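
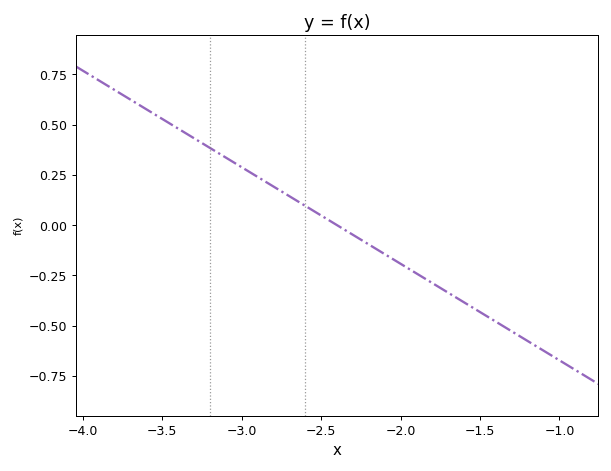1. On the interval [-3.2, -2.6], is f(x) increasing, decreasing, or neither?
decreasing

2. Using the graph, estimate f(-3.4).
0.48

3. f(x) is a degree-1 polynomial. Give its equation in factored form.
y = -0.48(x + 2.4)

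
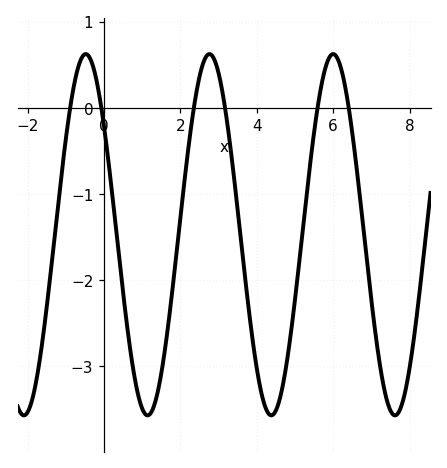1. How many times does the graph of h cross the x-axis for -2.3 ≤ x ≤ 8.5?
6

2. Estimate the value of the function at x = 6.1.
0.6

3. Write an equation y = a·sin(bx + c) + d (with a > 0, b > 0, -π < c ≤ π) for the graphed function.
y = 2.1sin(1.9x + 2.5) - 1.47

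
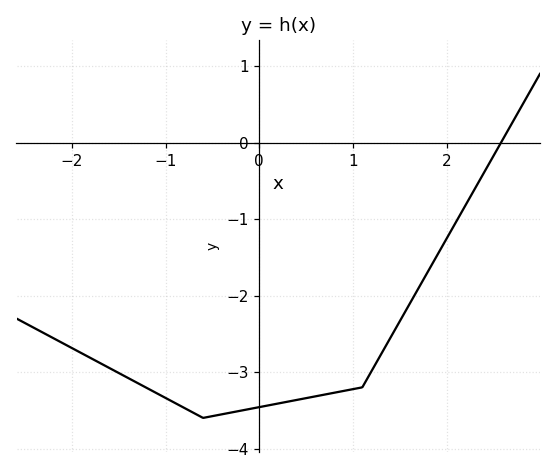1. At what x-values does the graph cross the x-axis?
2.6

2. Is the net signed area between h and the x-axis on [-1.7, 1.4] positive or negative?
negative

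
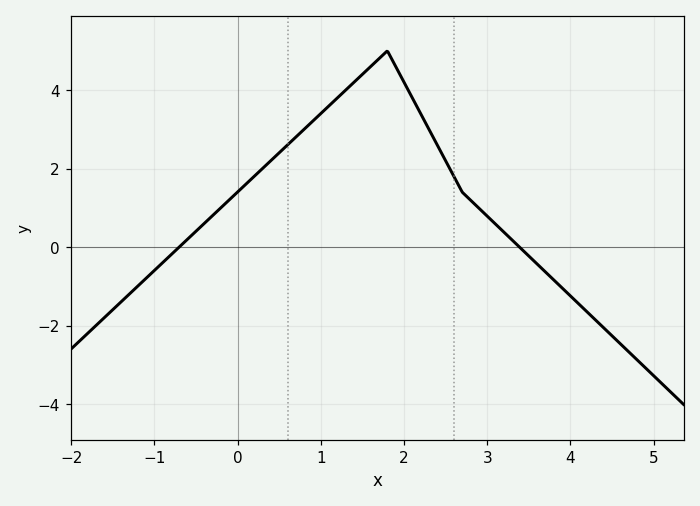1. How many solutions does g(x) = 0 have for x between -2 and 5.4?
2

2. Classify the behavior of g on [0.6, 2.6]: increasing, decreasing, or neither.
neither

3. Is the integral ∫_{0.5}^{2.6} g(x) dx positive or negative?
positive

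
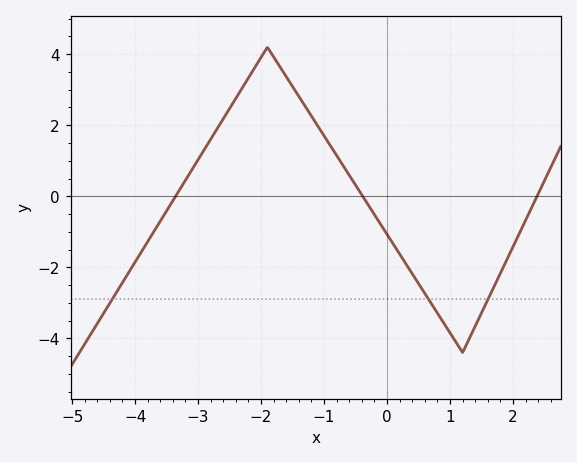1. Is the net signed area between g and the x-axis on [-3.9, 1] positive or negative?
positive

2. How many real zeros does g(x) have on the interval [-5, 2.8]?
3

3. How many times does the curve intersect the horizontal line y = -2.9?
3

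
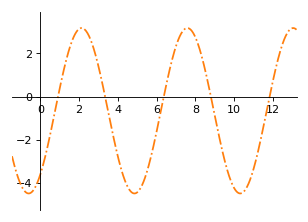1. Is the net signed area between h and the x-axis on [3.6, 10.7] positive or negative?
negative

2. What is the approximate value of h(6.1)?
-1.2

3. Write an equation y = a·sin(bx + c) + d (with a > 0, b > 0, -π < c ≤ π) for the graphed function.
y = 3.83sin(1.1x - 0.87) - 0.66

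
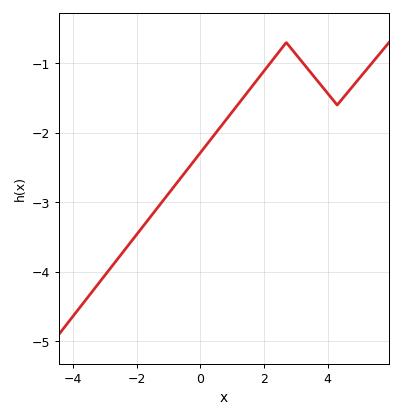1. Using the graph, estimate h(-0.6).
-2.64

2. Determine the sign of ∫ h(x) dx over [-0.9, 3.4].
negative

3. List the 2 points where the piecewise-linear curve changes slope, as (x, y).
(2.7, -0.7); (4.3, -1.6)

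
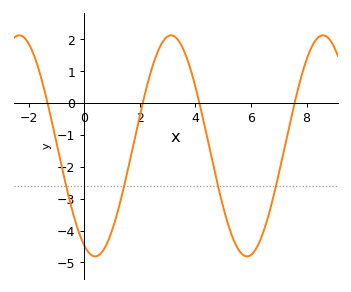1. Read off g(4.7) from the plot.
-2.2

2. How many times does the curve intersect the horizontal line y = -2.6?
4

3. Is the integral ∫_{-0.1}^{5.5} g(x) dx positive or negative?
negative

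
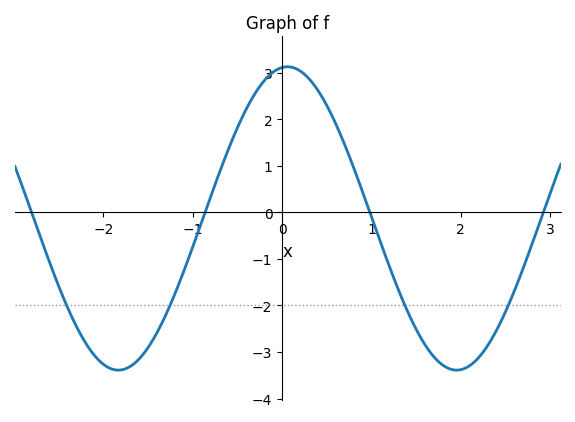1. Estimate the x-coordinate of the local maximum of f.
0.059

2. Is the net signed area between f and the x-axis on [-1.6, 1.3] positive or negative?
positive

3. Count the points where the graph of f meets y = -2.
4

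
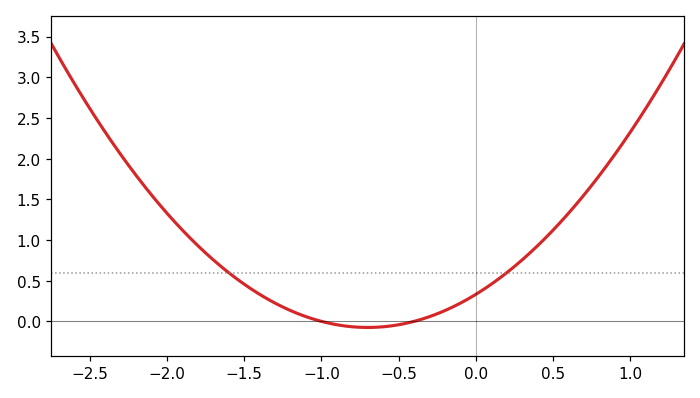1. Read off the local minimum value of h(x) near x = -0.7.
-0.05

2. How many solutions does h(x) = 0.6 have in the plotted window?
2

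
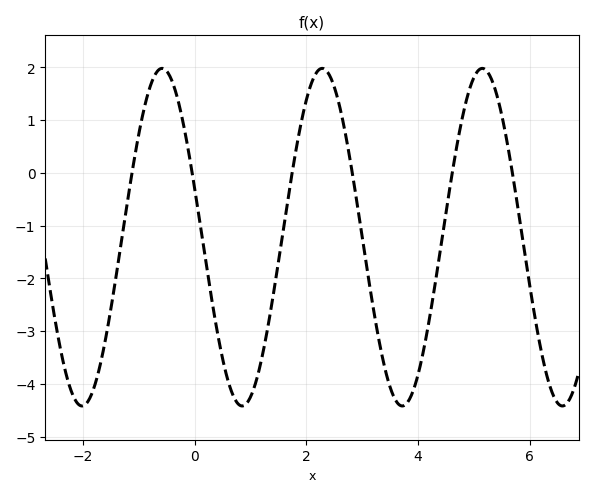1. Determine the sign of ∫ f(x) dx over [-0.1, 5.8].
negative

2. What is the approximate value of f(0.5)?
-3.5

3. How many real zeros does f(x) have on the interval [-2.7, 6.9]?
6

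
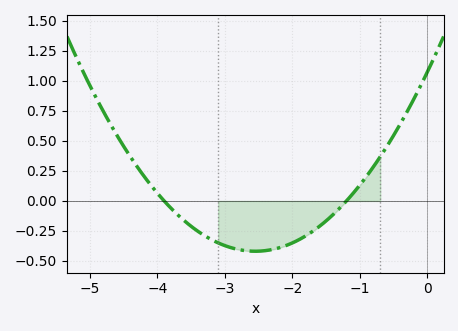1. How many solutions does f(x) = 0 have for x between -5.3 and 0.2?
2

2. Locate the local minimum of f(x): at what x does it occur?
-2.55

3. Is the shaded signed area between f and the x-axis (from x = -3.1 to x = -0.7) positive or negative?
negative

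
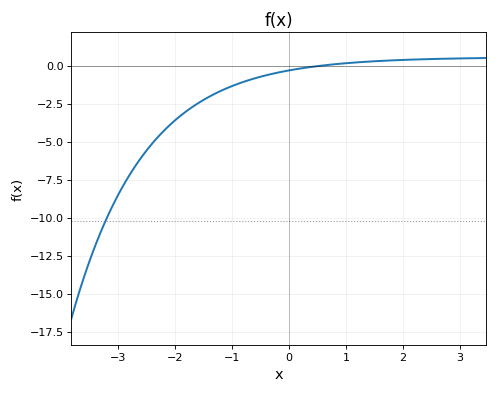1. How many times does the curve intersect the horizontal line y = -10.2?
1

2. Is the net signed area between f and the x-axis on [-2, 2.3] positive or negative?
negative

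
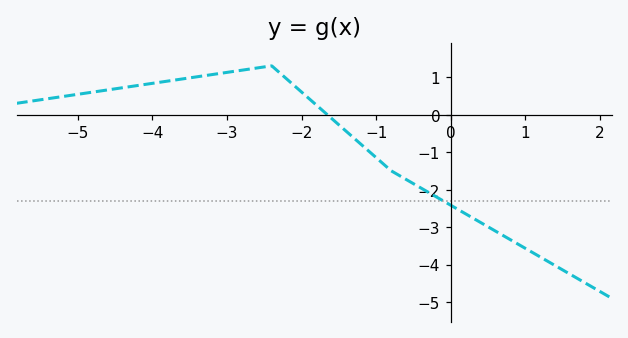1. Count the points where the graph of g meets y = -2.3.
1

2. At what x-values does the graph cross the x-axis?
-1.66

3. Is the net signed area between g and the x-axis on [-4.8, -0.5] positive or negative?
positive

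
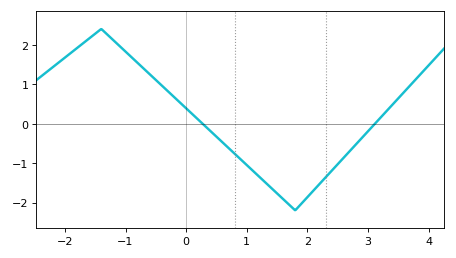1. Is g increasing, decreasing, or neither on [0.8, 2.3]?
neither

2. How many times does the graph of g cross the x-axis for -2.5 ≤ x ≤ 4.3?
2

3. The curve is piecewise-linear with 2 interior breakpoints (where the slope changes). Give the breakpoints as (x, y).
(-1.4, 2.4); (1.8, -2.2)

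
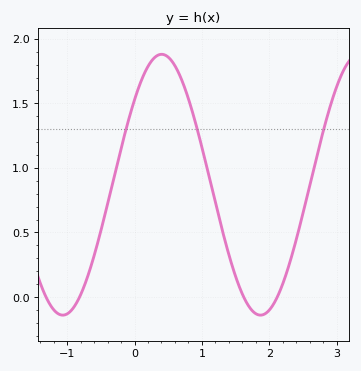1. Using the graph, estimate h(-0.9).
-0.077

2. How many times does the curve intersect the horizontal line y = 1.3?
3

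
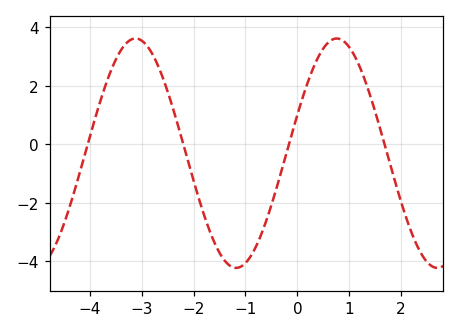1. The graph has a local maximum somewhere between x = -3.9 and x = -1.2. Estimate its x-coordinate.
-3.2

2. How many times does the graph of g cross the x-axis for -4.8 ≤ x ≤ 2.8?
4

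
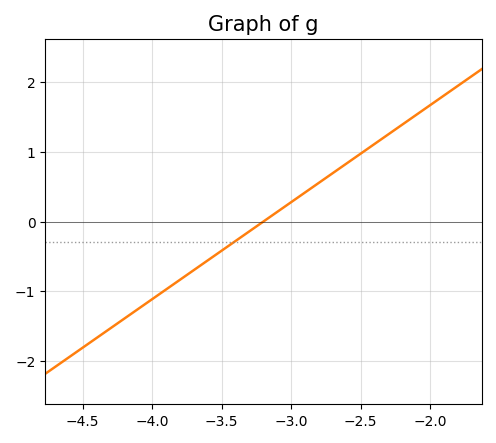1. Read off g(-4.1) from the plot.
-1.25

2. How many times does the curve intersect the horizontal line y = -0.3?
1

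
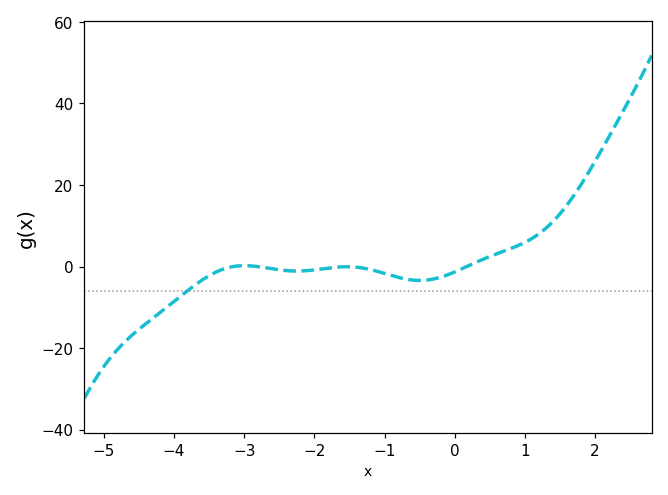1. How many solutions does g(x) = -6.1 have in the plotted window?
1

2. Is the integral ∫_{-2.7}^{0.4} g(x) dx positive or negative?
negative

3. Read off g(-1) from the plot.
-1.69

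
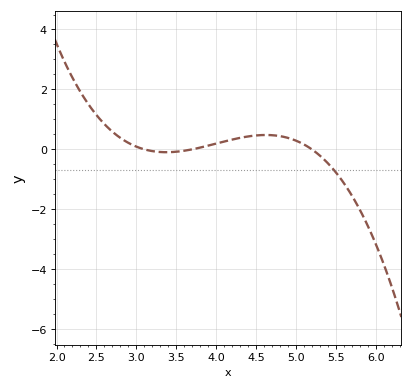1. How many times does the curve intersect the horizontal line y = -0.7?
1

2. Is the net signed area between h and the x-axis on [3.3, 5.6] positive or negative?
positive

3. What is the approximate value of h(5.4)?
-0.461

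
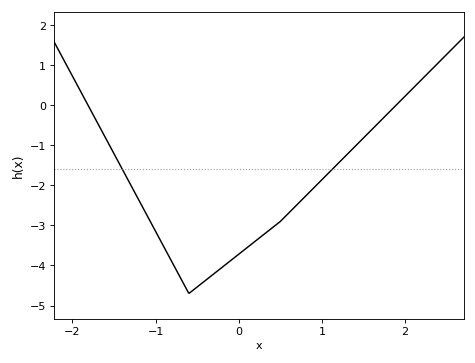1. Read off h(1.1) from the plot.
-1.6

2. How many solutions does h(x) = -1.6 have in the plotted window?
2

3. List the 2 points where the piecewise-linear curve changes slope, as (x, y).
(-0.6, -4.7); (0.5, -2.9)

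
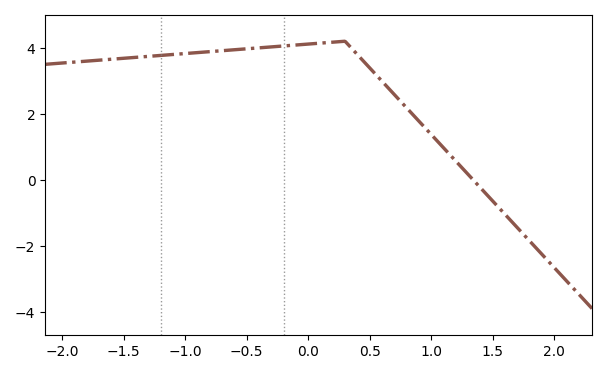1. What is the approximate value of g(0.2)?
4.17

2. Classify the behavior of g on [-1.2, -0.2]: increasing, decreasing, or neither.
increasing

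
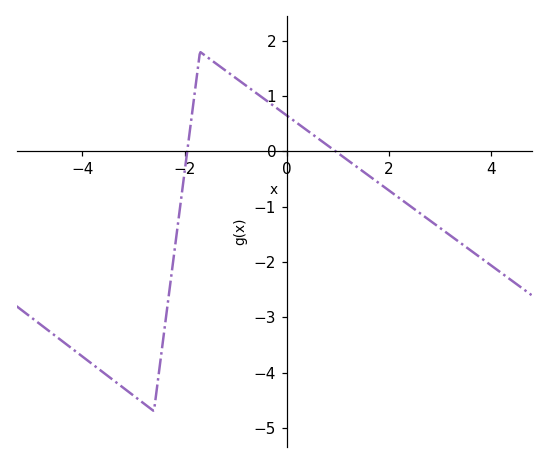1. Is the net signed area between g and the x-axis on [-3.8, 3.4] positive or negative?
negative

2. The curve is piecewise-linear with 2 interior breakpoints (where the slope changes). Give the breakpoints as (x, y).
(-2.6, -4.7); (-1.7, 1.8)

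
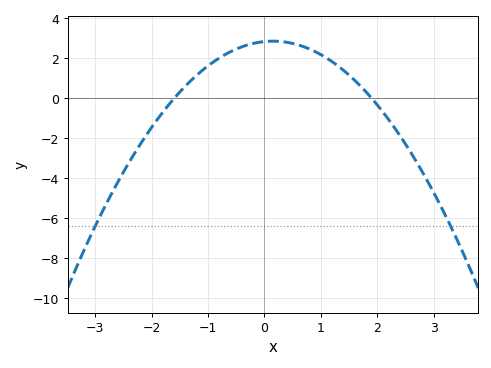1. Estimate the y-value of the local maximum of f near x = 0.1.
2.8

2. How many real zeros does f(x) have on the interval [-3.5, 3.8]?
2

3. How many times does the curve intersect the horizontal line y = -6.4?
2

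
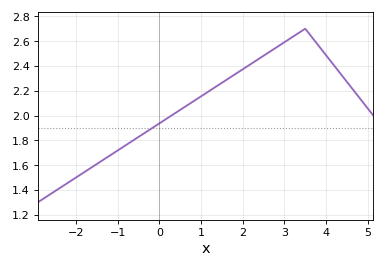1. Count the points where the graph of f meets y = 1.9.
1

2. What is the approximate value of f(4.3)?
2.36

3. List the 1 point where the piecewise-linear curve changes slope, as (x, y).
(3.5, 2.7)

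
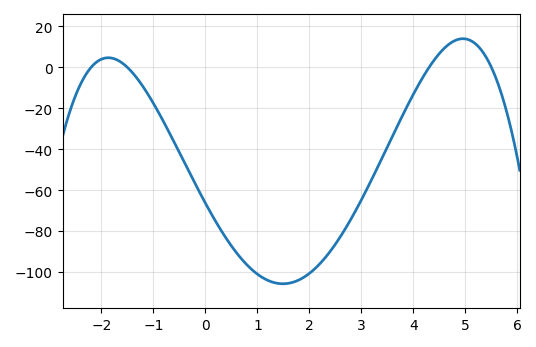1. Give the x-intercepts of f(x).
-2.2, -1.5, 4.3, 5.5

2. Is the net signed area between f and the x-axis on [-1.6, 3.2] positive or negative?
negative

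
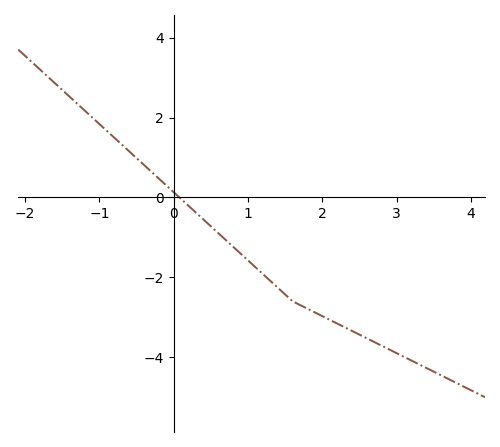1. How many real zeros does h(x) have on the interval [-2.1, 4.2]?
1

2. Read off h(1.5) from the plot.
-2.4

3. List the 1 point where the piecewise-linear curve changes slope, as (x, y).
(1.6, -2.6)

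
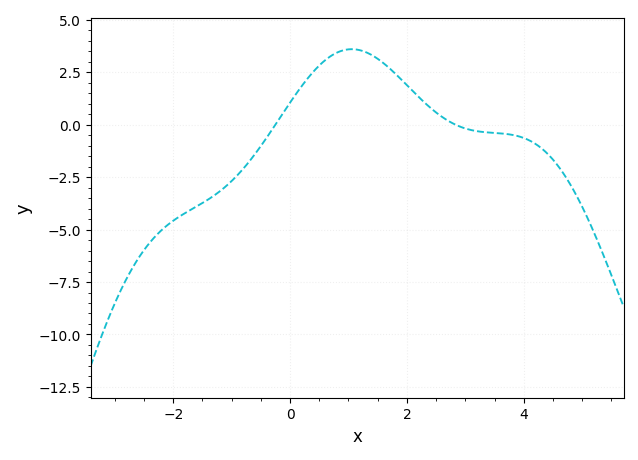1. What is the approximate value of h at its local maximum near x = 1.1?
3.59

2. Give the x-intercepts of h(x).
-0.251, 2.83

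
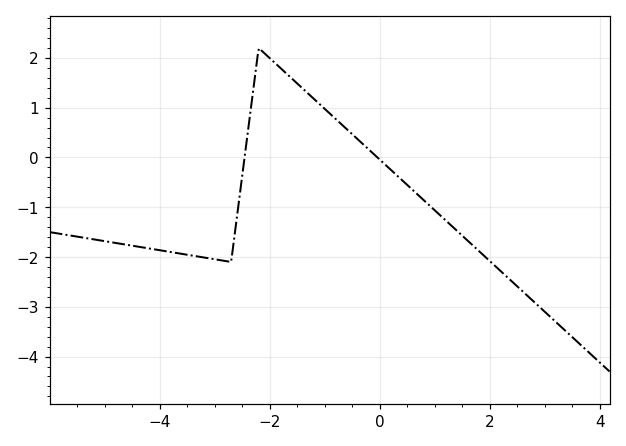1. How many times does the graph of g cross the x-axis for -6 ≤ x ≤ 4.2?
2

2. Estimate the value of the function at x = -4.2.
-1.8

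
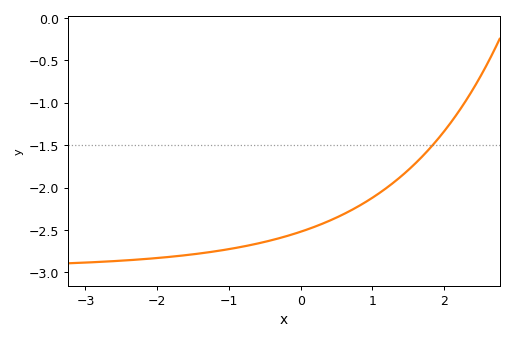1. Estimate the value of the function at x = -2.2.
-2.85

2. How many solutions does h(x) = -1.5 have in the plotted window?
1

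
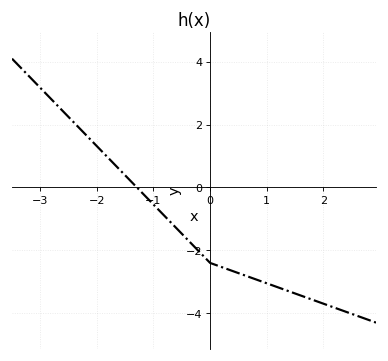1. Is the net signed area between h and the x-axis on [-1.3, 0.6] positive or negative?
negative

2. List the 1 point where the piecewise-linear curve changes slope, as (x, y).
(0, -2.4)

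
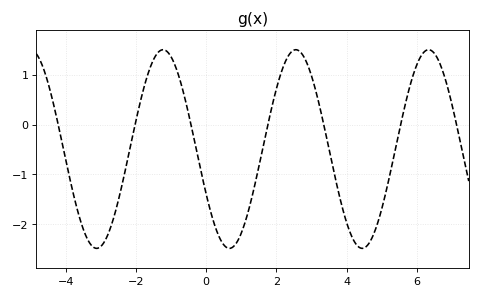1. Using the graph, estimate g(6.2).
1.45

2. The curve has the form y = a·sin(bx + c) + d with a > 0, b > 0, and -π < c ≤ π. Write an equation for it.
y = 1.99sin(1.66x - 2.67) - 0.49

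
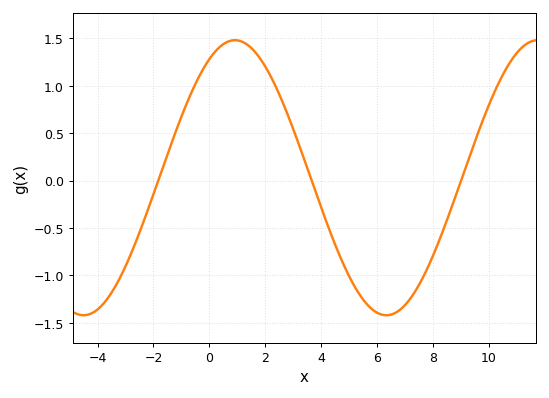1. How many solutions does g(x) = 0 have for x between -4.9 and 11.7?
3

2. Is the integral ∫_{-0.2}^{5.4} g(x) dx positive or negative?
positive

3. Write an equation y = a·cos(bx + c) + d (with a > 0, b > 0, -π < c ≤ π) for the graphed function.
y = 1.45cos(0.58x - 0.532) + 0.03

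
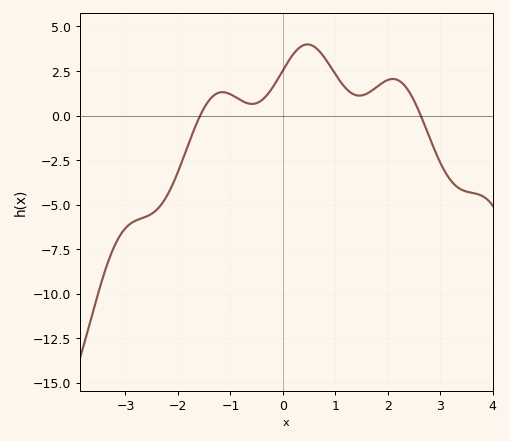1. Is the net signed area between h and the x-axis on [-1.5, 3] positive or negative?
positive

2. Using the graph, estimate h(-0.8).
0.853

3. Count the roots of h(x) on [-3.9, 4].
2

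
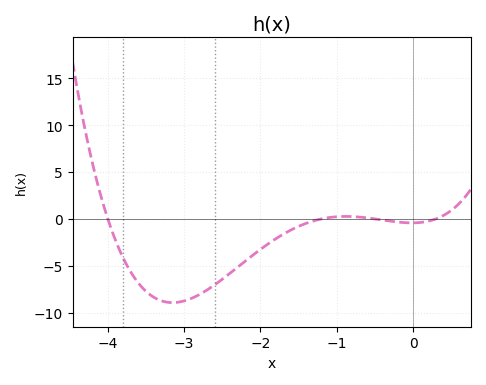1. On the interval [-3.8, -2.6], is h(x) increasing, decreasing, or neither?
neither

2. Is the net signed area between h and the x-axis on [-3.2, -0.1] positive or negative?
negative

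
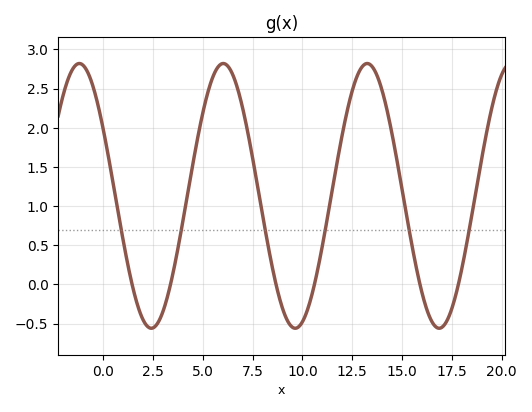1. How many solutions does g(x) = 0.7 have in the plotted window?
6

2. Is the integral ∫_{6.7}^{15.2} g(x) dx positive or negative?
positive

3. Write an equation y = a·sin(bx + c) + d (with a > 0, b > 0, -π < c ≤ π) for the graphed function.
y = 1.69sin(0.87x + 2.61) + 1.13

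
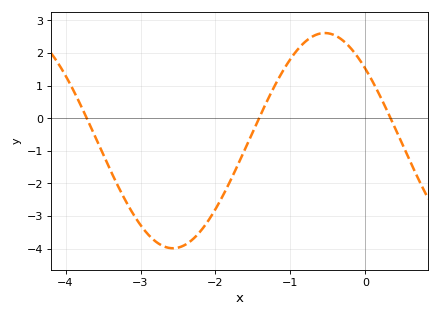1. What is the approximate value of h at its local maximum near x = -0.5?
2.6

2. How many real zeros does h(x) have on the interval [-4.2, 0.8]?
3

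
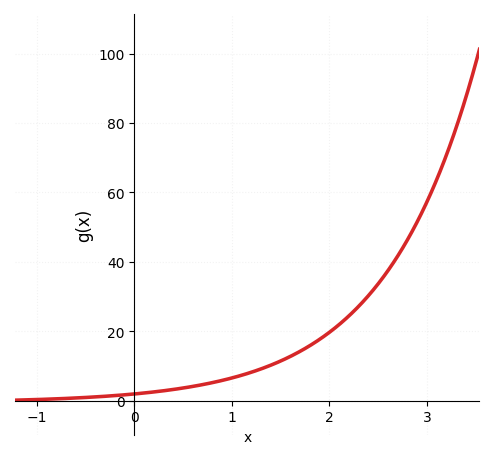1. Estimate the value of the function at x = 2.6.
37.5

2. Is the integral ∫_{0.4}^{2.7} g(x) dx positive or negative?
positive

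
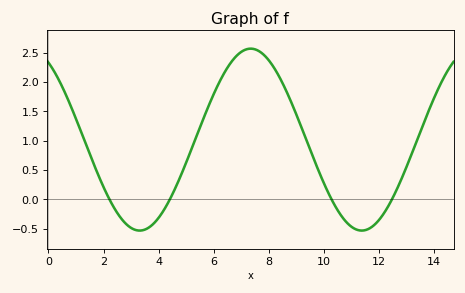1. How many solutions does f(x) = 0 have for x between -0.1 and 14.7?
4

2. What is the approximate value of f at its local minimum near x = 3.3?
-0.55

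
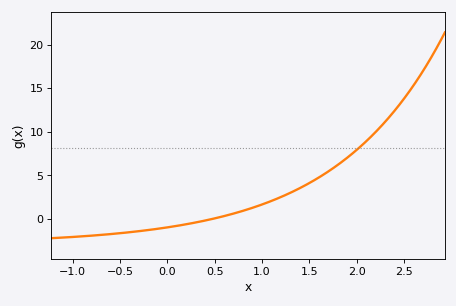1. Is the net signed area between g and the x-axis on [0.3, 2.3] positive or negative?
positive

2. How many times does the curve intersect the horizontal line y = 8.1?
1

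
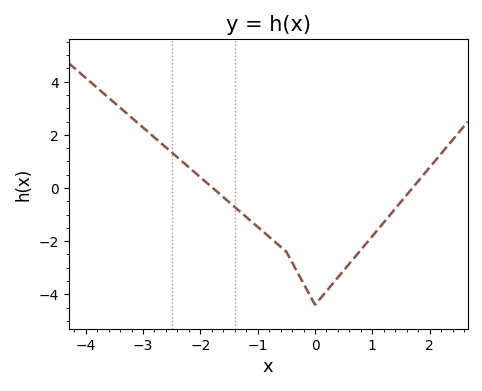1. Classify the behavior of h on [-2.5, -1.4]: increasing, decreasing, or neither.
decreasing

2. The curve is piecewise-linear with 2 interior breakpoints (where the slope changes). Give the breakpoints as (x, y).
(-0.5, -2.4); (0, -4.4)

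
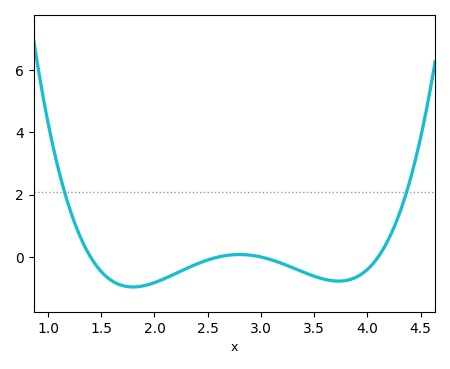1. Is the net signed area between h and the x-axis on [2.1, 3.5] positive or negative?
negative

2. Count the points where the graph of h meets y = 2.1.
2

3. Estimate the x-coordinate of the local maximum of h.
2.8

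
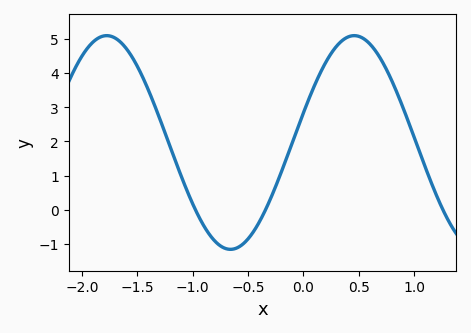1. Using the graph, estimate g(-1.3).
2.68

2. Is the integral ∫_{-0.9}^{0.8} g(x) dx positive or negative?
positive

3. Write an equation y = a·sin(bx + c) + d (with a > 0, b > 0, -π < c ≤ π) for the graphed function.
y = 3.13sin(2.81x + 0.282) + 1.97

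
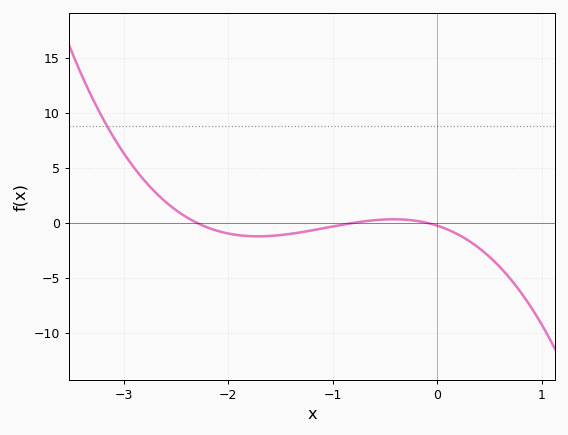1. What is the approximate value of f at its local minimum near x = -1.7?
-1.23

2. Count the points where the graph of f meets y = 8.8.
1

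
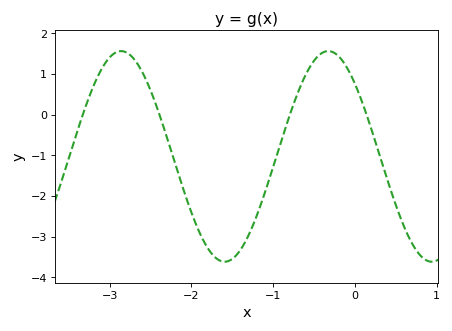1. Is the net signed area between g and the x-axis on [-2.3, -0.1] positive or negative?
negative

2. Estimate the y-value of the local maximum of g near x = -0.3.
1.56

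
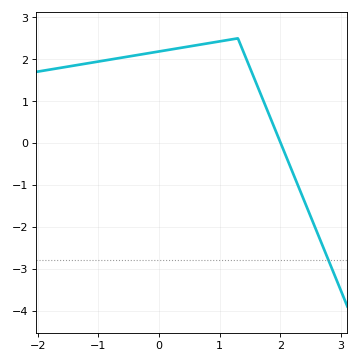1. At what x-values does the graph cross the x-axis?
2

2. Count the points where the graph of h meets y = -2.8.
1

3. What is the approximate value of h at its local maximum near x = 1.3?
2.5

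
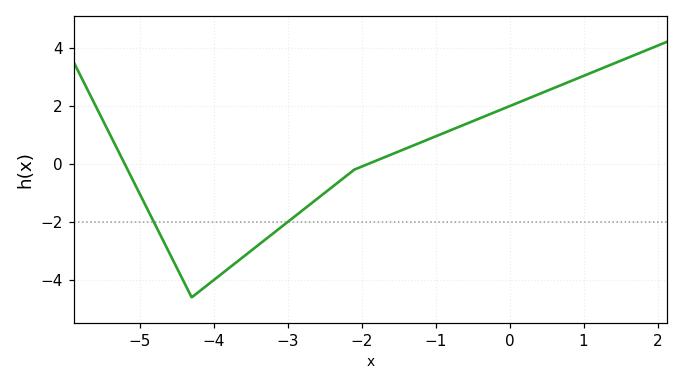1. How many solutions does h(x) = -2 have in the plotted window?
2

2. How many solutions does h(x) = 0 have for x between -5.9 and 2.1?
2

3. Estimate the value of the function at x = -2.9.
-1.8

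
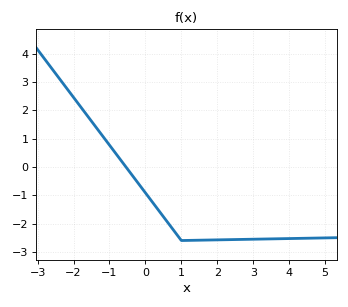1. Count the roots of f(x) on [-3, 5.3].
1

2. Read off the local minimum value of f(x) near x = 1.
-2.6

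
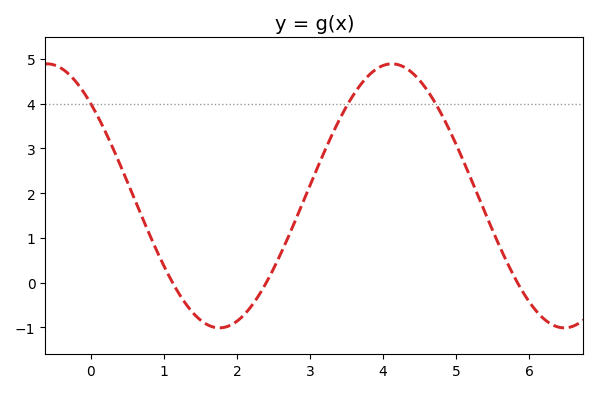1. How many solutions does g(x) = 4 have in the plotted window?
3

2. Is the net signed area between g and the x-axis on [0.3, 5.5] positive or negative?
positive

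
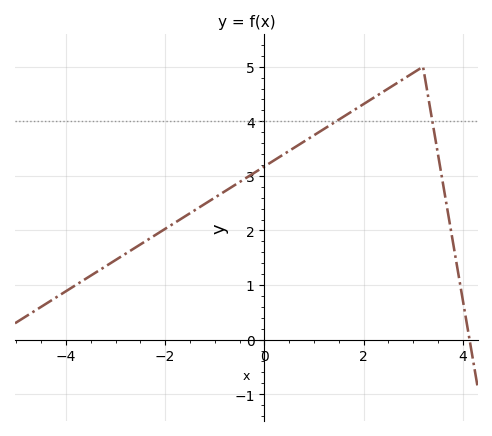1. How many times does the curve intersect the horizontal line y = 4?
2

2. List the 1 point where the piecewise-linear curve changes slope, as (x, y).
(3.2, 5)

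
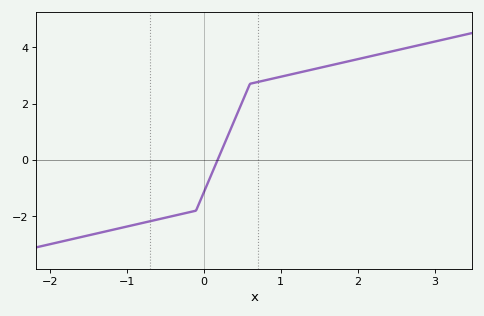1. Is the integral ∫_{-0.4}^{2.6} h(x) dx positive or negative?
positive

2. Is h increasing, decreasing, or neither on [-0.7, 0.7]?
increasing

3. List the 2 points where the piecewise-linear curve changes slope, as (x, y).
(-0.1, -1.8); (0.6, 2.7)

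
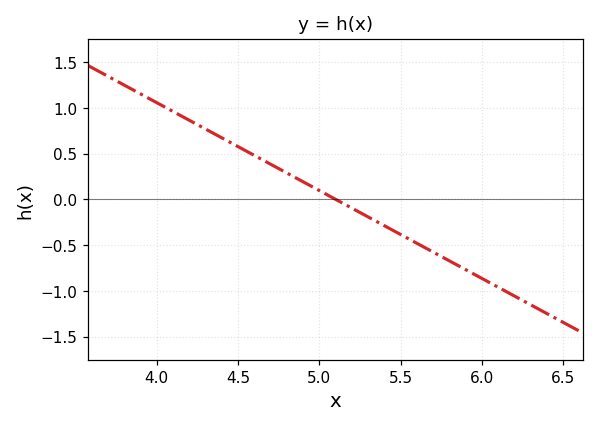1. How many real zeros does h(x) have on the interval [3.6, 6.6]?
1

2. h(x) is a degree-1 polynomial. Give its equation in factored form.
y = -0.96(x - 5.1)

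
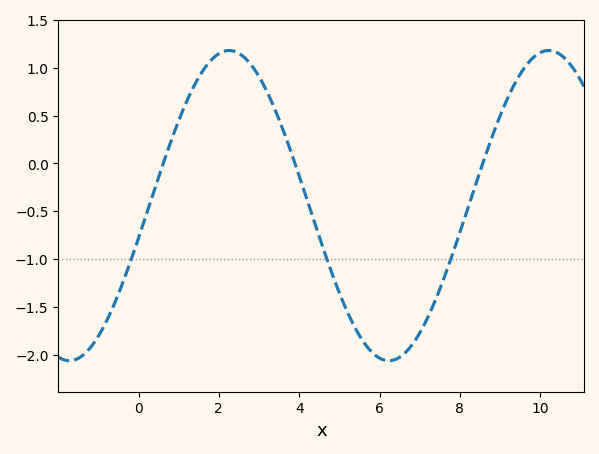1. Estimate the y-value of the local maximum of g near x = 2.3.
1.18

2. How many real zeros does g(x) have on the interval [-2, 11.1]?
3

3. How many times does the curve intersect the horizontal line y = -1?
3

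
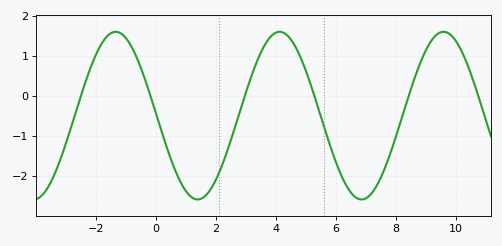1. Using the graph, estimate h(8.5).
0.189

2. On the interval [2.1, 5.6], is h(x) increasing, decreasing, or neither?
neither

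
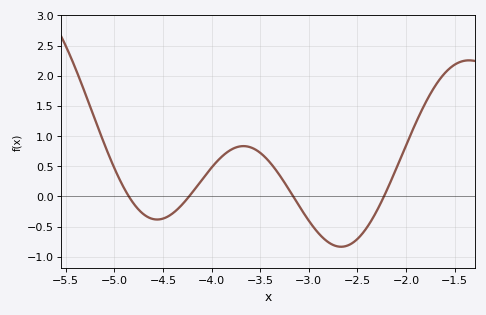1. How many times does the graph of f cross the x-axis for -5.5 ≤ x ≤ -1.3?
4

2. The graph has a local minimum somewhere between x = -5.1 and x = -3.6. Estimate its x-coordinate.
-4.56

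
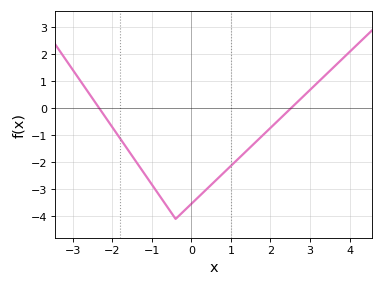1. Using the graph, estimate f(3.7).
1.7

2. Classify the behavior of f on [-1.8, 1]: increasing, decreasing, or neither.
neither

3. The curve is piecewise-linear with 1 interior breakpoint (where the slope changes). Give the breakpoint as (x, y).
(-0.4, -4.1)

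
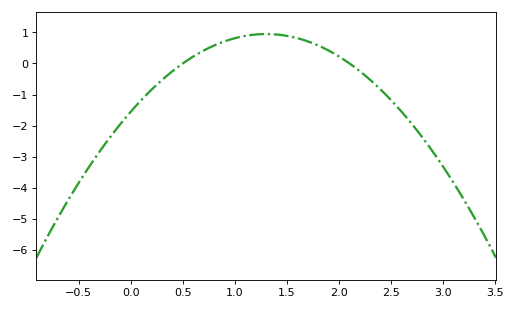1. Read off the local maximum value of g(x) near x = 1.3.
0.947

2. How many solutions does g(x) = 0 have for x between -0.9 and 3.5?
2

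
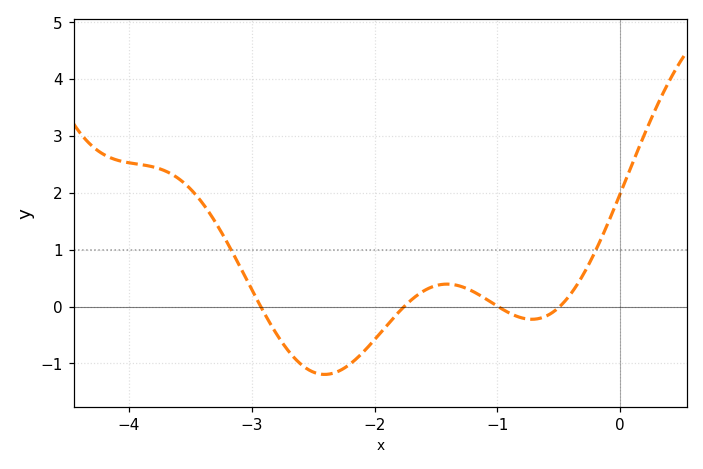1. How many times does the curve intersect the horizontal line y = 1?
2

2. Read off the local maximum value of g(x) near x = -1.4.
0.4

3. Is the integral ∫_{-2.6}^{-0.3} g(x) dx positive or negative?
negative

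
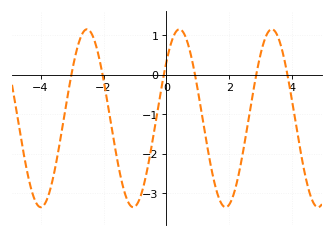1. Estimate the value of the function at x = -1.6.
-2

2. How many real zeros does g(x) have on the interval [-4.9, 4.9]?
6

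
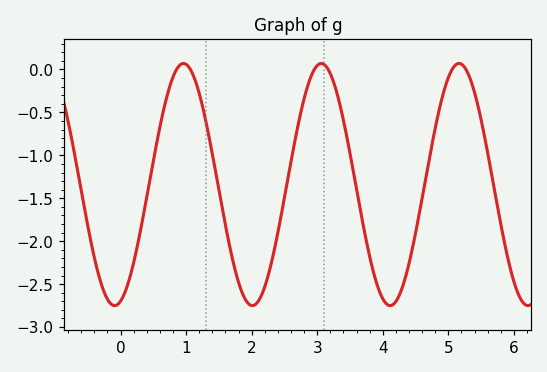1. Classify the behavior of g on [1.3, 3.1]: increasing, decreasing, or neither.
neither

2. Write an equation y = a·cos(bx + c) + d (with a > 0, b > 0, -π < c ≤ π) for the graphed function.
y = 1.41cos(3x - 2.9) - 1.34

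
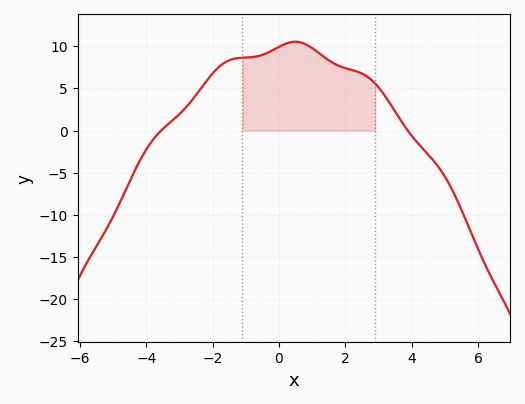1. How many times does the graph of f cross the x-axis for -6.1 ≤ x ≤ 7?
2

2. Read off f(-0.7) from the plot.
9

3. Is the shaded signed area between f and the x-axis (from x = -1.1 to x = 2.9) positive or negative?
positive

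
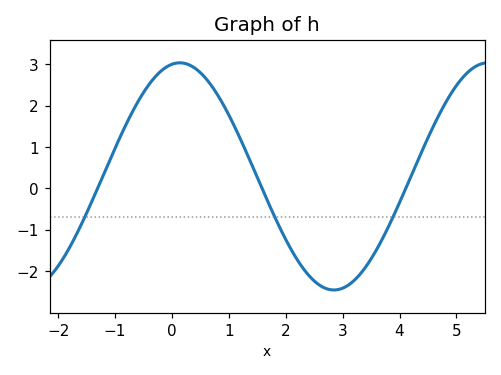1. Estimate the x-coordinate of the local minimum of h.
2.8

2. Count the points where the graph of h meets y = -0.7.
3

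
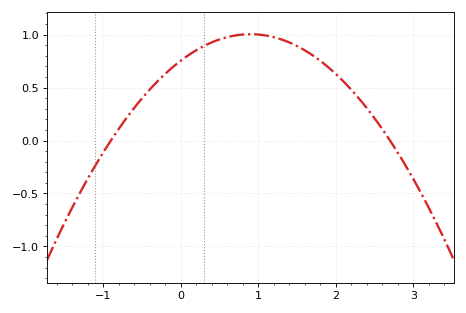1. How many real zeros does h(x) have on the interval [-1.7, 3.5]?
2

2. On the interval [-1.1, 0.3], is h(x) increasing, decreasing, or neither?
increasing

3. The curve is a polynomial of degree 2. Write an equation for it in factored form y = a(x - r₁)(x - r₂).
y = -0.31(x + 0.9)(x - 2.7)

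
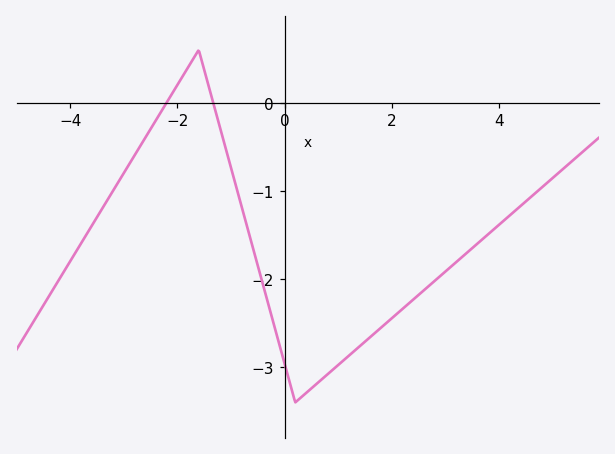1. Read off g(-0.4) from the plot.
-2.07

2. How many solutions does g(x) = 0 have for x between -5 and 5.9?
2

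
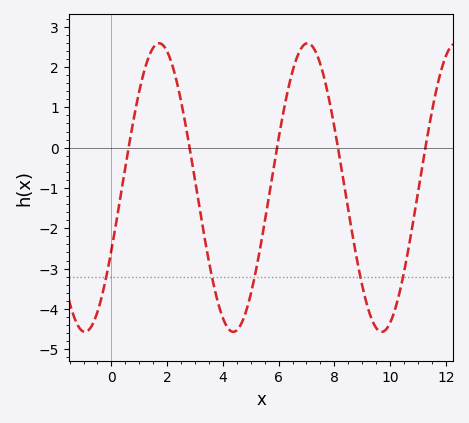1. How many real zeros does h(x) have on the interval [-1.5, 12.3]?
5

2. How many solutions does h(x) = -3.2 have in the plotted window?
5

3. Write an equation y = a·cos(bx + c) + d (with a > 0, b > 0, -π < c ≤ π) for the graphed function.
y = 3.58cos(1.2x - 2) - 0.99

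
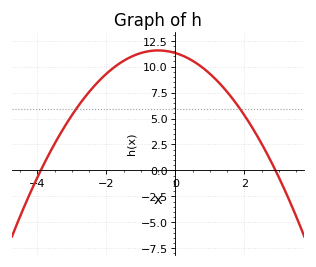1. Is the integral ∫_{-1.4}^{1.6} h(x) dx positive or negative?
positive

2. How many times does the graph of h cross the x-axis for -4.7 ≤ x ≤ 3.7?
2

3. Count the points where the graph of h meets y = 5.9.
2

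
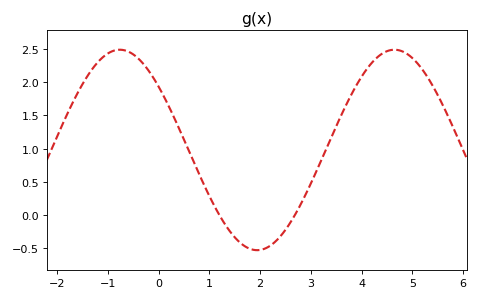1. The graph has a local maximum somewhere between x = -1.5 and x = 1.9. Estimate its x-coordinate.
-0.768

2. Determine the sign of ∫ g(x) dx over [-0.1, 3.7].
positive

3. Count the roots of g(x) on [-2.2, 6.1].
2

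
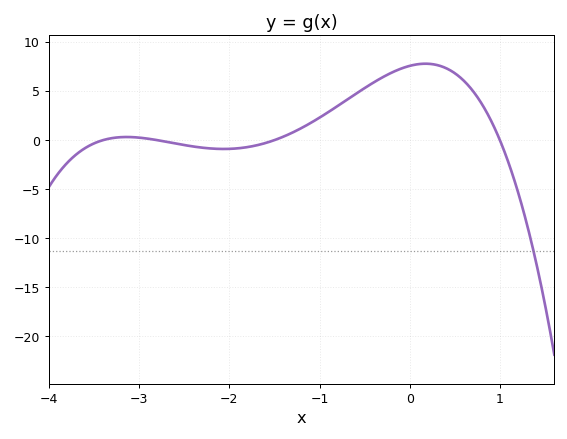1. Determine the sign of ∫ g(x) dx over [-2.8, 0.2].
positive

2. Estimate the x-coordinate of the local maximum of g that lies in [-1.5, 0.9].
0.176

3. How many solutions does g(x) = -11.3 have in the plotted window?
1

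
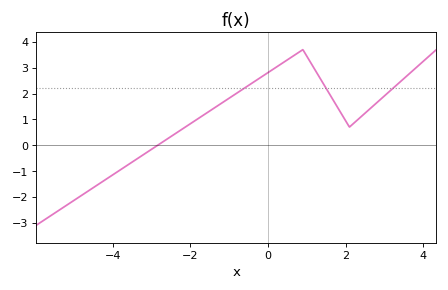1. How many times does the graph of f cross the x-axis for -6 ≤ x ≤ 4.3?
1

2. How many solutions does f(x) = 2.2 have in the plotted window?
3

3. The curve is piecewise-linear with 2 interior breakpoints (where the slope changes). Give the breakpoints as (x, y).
(0.9, 3.7); (2.1, 0.7)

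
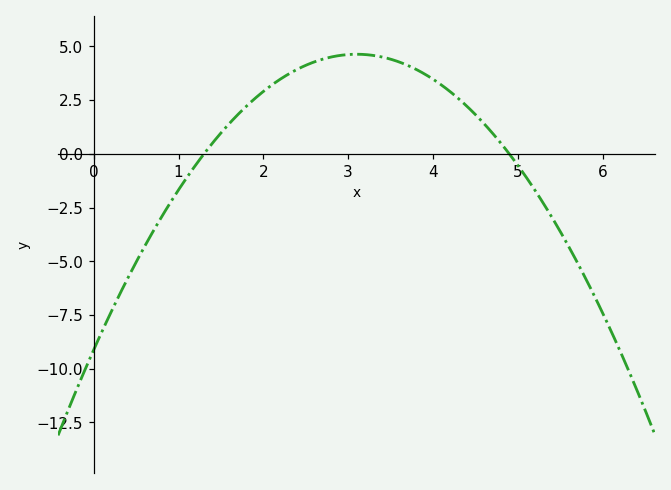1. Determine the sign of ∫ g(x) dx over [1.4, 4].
positive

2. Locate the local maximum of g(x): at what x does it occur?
3.1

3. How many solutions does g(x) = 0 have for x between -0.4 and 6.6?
2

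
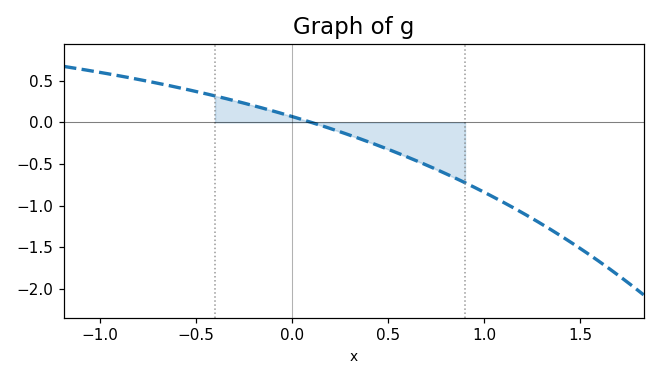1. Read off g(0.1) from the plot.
-0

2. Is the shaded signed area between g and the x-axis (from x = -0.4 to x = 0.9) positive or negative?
negative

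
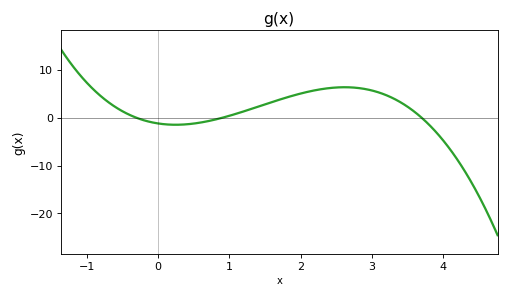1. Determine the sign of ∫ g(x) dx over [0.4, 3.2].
positive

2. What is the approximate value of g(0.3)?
-1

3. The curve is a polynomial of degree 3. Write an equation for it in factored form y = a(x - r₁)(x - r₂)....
y = -1.18(x + 0.3)(x - 0.9)(x - 3.7)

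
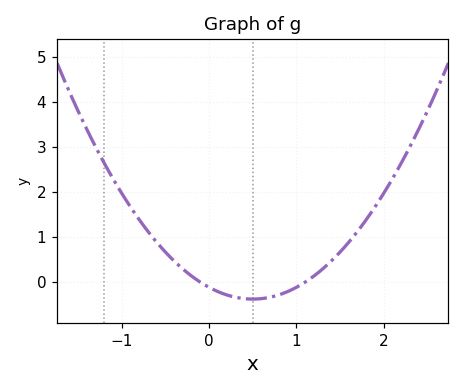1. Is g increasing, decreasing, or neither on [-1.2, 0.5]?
decreasing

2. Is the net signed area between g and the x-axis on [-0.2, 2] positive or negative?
positive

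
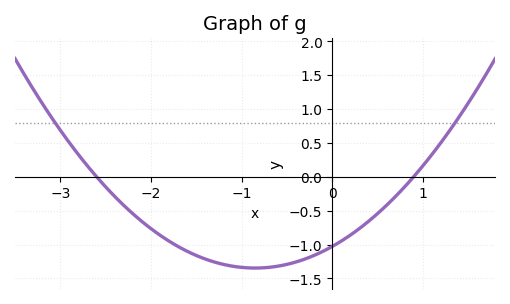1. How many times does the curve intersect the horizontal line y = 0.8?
2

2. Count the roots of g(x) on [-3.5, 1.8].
2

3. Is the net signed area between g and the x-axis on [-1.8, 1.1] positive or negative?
negative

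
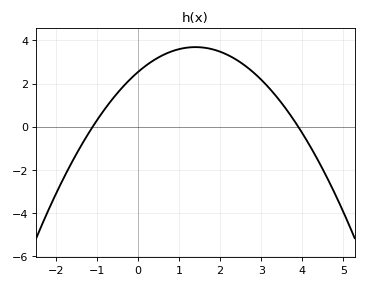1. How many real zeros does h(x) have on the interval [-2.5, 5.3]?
2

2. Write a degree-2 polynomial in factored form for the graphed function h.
y = -0.59(x + 1.1)(x - 3.9)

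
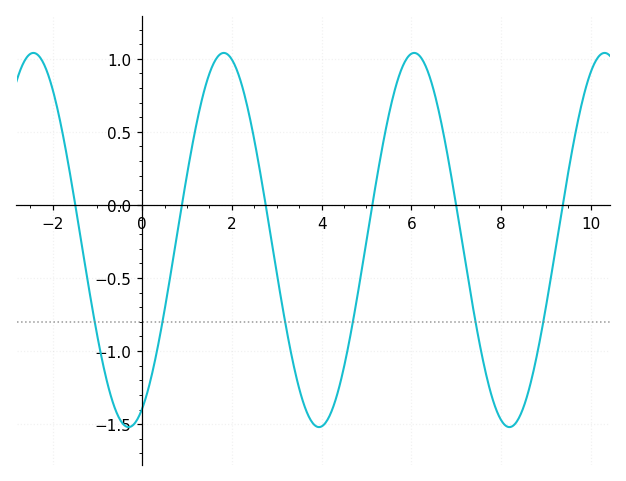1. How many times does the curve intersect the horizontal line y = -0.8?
6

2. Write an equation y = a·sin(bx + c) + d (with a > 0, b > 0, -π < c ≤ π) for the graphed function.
y = 1.28sin(1.48x - 1.12) - 0.24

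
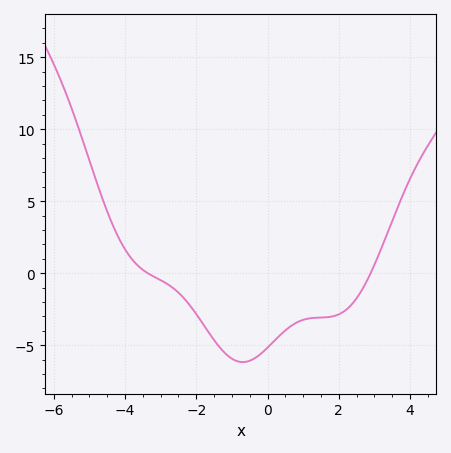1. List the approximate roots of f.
-3.4, 2.8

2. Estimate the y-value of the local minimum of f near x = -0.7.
-6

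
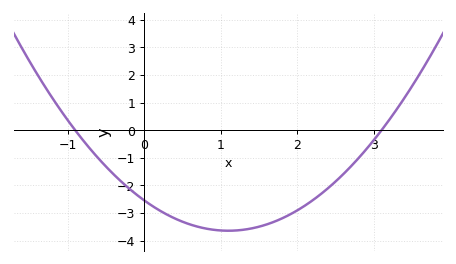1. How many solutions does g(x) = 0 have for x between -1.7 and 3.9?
2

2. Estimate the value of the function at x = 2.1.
-2.73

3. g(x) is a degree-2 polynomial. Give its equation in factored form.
y = 0.91(x + 0.9)(x - 3.1)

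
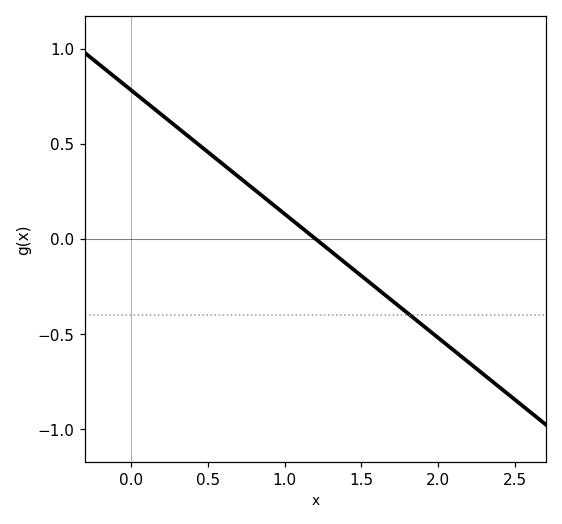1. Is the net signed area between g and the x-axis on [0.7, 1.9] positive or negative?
negative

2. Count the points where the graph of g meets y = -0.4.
1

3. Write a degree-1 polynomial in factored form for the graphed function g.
y = -0.65(x - 1.2)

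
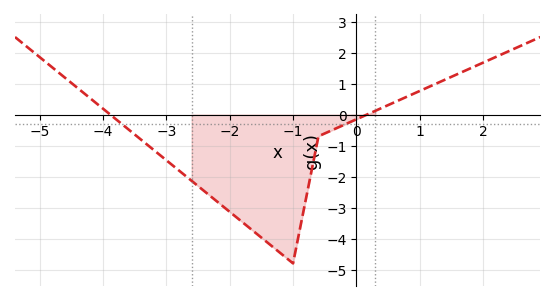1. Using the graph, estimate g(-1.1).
-4.63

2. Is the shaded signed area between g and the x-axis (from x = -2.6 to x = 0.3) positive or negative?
negative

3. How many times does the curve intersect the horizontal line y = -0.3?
2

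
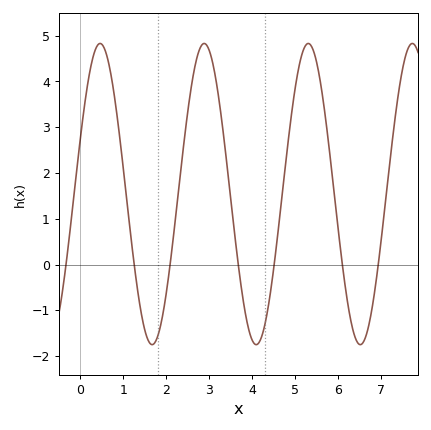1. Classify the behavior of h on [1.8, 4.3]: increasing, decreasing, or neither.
neither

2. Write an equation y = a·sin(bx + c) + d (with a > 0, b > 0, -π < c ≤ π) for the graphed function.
y = 3.29sin(2.6x + 0.38) + 1.54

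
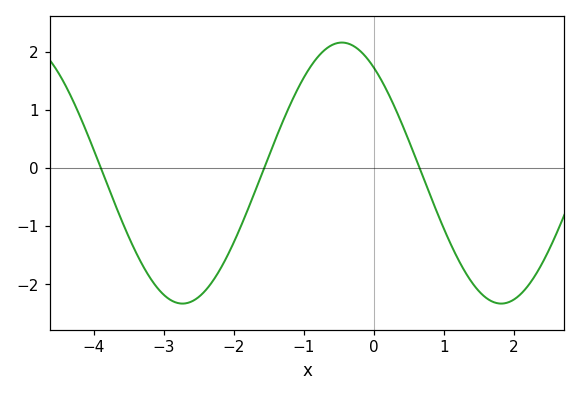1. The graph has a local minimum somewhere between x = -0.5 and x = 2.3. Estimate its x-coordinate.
1.8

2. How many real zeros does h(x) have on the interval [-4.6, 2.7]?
3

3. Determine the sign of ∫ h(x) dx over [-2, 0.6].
positive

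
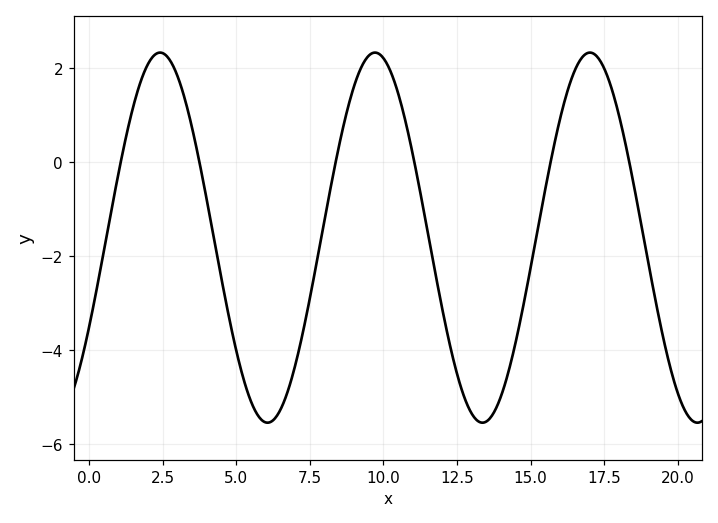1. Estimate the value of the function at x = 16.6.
2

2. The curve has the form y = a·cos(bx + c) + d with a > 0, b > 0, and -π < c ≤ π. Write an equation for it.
y = 3.93cos(0.86x - 2.1) - 1.61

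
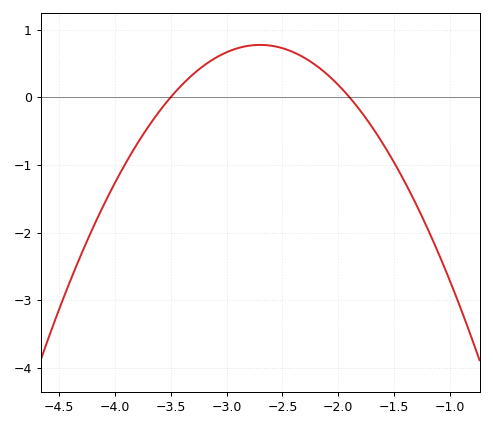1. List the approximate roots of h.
-3.5, -1.9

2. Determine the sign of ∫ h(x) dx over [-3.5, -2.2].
positive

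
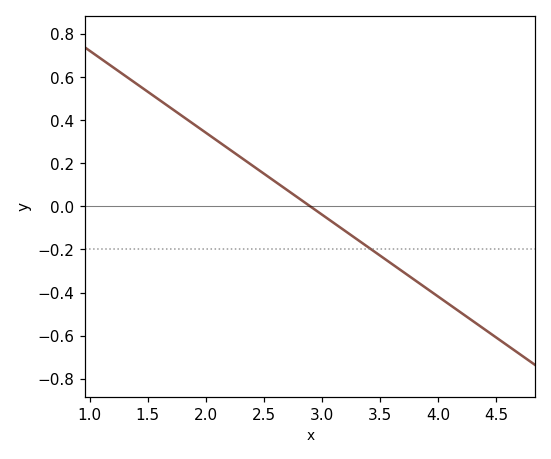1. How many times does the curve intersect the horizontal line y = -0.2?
1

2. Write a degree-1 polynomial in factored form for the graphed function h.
y = -0.38(x - 2.9)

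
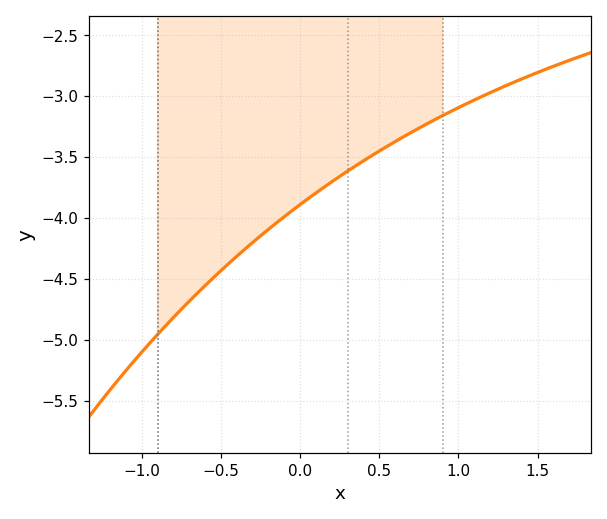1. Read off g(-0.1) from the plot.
-3.99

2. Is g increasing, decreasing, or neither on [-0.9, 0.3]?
increasing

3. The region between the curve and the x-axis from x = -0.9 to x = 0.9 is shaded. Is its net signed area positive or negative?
negative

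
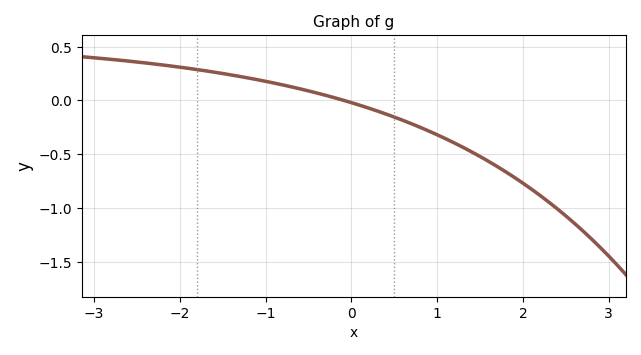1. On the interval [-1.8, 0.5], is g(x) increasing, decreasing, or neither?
decreasing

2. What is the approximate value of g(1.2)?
-0.395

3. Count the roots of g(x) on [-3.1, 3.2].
1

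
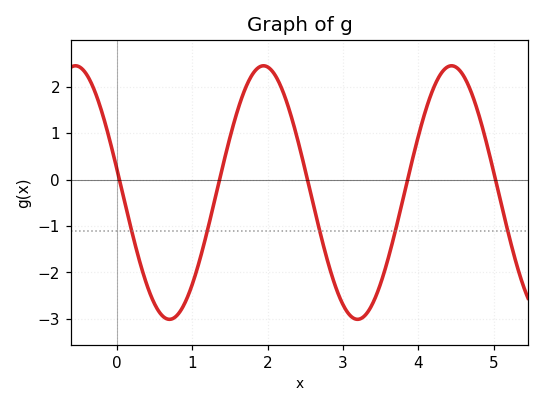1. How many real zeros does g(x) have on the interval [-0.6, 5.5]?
5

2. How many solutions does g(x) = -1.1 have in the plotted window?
5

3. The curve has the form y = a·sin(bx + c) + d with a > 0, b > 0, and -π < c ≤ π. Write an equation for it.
y = 2.73sin(2.5x + 3) - 0.28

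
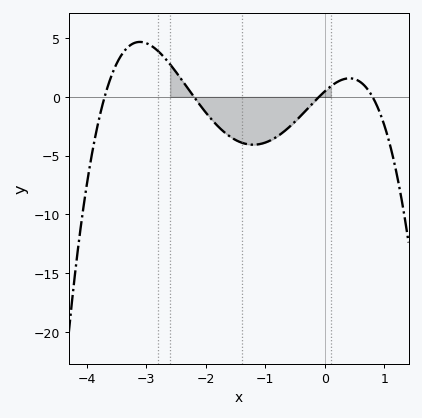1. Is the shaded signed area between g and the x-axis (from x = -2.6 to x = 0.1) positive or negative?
negative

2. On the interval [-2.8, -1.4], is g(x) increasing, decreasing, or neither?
decreasing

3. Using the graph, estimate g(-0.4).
-1.58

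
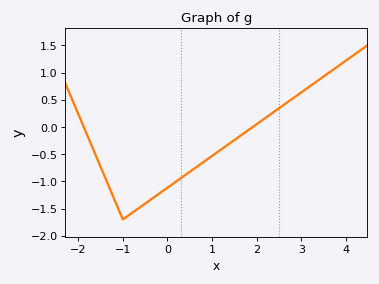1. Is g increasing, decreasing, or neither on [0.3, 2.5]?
increasing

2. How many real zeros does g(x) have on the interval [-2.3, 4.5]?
2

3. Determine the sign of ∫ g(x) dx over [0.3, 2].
negative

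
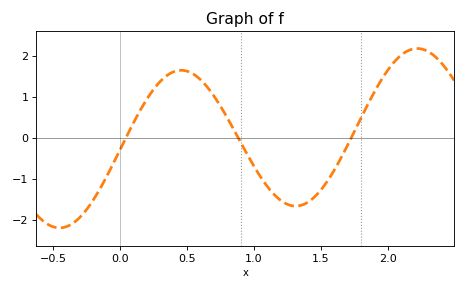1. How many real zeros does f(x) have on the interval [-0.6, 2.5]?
3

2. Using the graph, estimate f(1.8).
0.492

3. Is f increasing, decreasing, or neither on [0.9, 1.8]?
neither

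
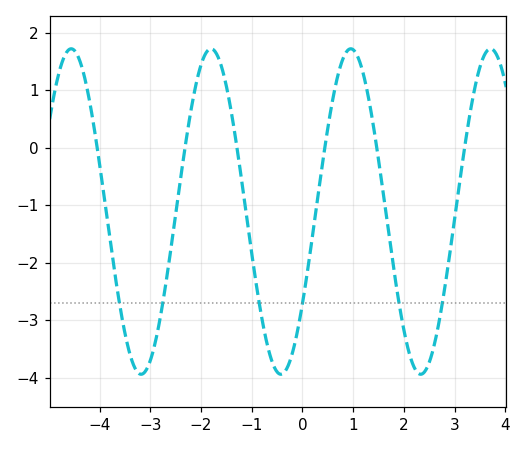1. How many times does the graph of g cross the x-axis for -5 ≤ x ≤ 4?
6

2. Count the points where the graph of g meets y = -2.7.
6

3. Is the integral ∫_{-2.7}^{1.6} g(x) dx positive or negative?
negative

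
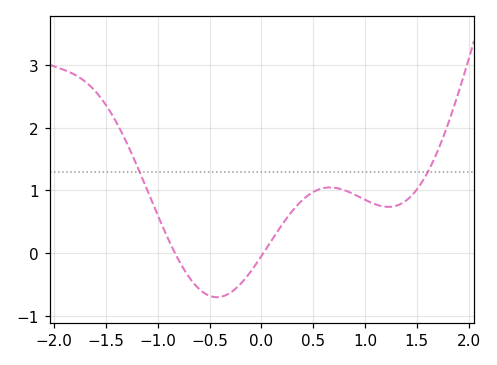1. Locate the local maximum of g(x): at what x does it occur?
0.7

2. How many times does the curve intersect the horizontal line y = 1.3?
2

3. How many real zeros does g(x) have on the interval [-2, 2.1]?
2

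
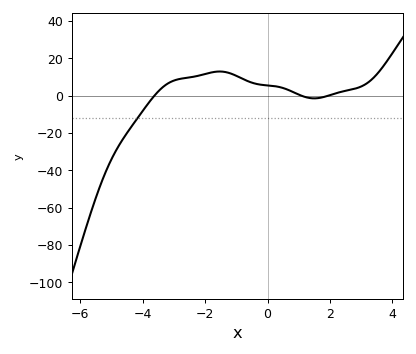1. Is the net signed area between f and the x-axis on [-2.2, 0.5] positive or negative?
positive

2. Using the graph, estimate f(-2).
12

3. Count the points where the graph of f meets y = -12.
1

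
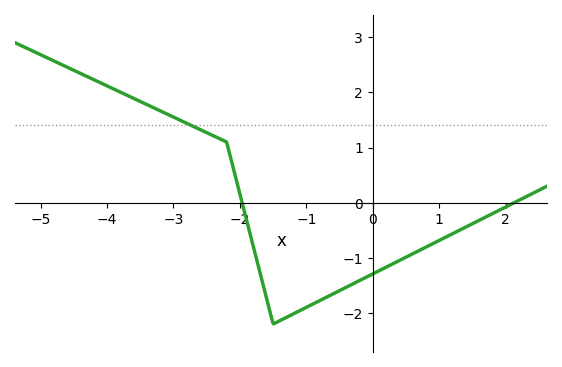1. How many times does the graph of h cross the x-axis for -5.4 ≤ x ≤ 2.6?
2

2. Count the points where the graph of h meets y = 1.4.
1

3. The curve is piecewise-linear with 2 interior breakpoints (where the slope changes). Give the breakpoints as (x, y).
(-2.2, 1.1); (-1.5, -2.2)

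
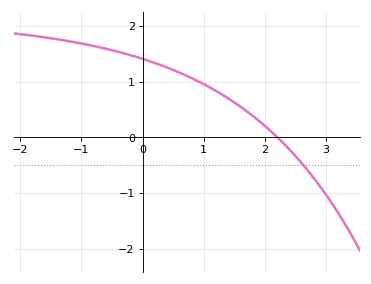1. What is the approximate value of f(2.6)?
-0.459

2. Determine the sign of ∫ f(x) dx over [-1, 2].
positive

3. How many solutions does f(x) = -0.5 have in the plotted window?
1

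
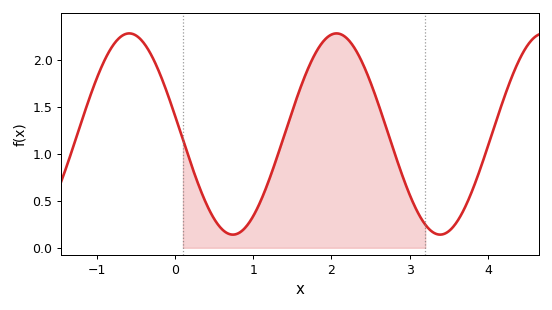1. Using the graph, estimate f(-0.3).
2.05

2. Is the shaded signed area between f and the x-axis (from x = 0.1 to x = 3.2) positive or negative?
positive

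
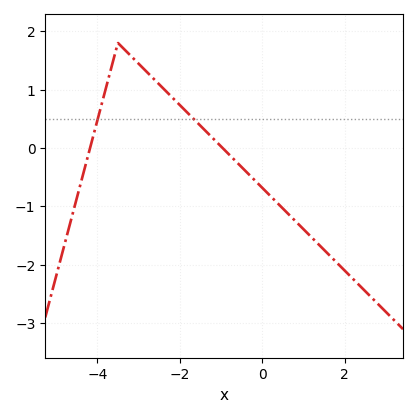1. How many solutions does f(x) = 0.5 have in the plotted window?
2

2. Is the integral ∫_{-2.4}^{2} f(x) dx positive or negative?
negative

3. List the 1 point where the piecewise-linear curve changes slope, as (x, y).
(-3.5, 1.8)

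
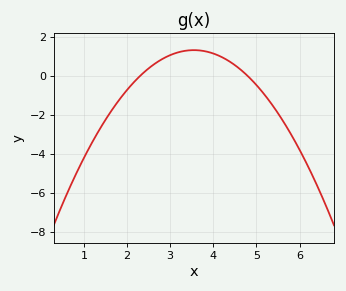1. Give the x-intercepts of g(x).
2.3, 4.8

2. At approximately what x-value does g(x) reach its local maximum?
3.5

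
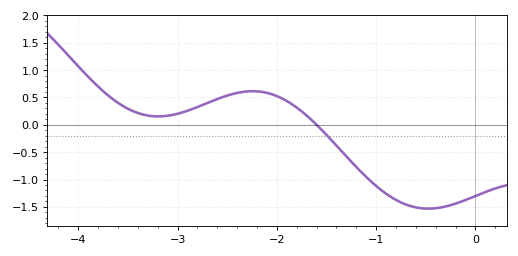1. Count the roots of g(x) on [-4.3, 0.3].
1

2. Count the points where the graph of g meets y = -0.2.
1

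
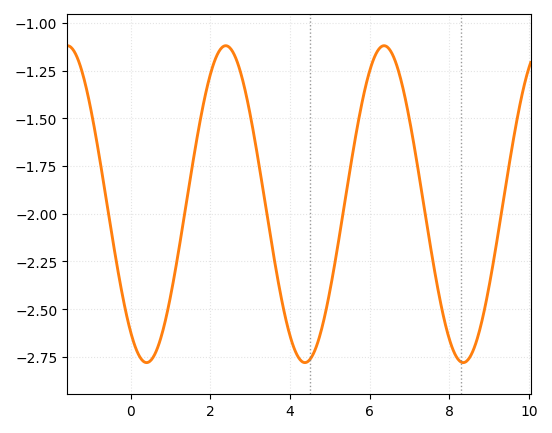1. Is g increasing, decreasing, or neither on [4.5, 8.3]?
neither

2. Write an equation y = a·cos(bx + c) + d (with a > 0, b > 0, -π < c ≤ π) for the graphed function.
y = 0.83cos(1.58x + 2.51) - 1.95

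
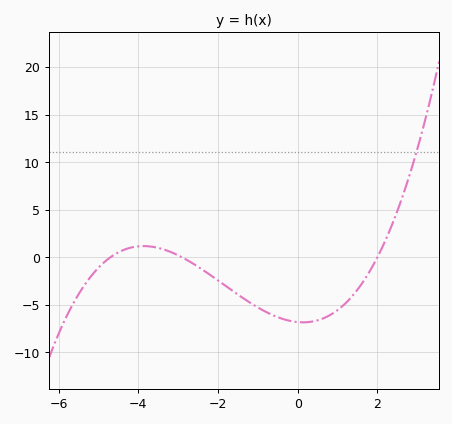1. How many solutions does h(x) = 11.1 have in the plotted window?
1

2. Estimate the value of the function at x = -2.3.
-1.55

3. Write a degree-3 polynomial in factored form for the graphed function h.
y = 0.25(x + 4.7)(x + 2.9)(x - 2)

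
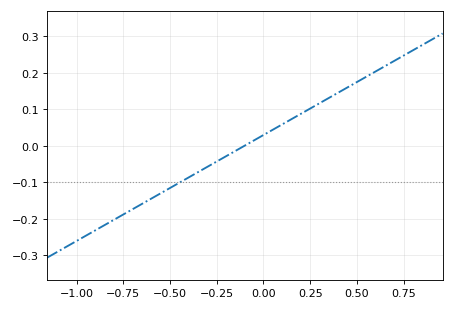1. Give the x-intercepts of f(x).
-0.1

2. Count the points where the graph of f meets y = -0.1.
1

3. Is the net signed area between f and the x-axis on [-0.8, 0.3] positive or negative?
negative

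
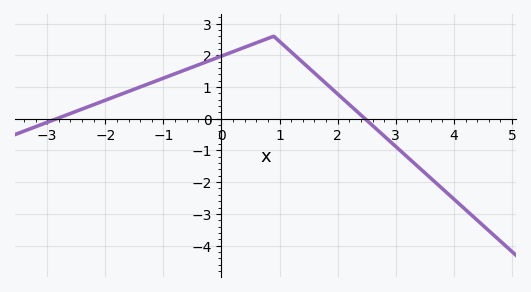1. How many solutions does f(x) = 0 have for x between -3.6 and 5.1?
2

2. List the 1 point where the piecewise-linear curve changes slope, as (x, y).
(0.9, 2.6)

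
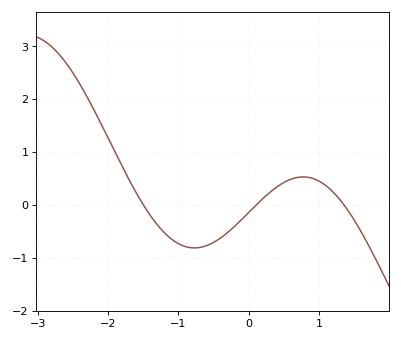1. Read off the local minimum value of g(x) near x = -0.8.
-0.807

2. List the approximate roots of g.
-1.49, 0.102, 1.36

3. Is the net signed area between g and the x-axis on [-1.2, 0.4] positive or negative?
negative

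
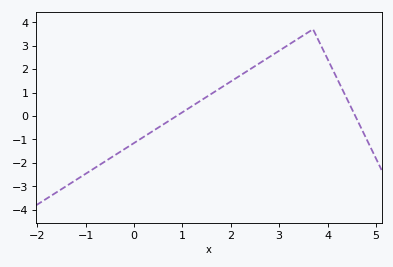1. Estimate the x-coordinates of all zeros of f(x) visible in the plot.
0.879, 4.57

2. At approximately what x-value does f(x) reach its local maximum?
3.7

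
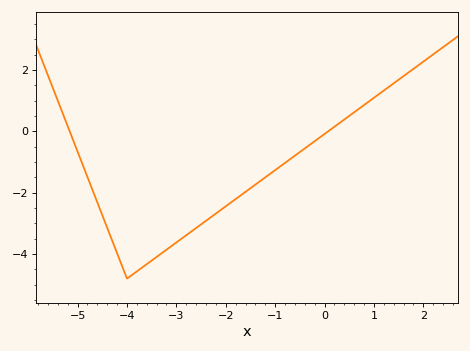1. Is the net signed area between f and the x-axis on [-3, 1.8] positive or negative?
negative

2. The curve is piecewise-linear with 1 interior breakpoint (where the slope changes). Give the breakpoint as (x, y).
(-4, -4.8)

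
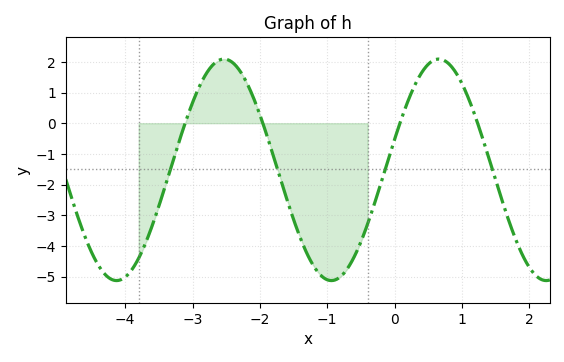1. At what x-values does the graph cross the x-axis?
-3.11, -1.96, 0.079, 1.23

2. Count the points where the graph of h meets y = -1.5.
4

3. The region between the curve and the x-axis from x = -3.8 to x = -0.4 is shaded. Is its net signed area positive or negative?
negative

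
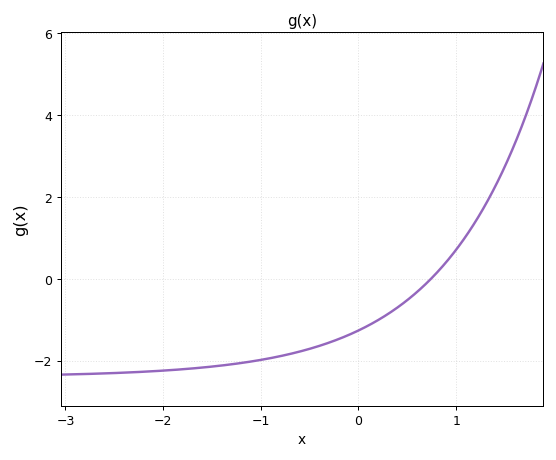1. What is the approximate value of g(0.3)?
-0.8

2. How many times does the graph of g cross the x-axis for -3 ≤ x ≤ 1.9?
1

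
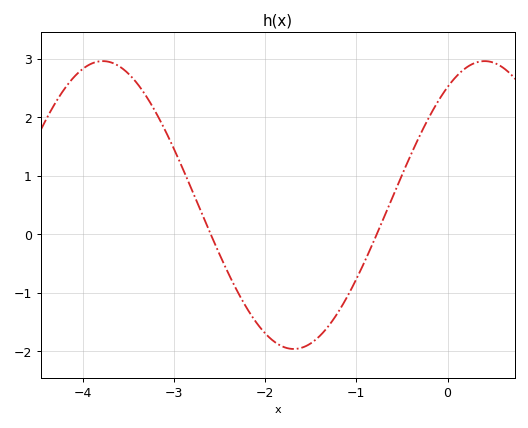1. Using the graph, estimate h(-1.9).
-1.84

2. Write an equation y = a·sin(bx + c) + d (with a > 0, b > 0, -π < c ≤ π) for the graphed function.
y = 2.46sin(1.5x + 0.96) + 0.5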